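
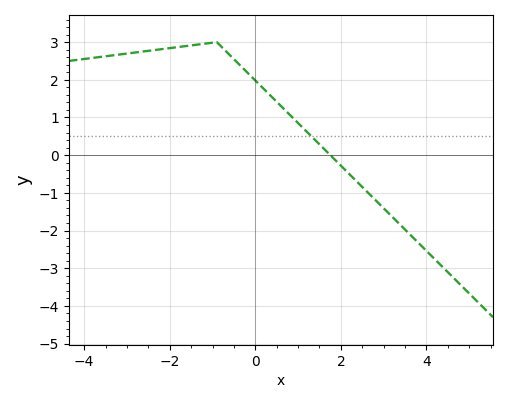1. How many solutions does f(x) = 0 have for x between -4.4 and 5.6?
1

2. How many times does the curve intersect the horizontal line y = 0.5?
1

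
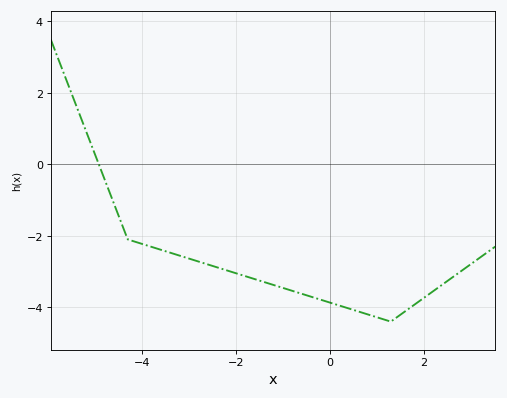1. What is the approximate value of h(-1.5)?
-3.2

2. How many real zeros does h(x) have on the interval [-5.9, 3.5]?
1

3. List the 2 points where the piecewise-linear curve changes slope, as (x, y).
(-4.3, -2.1); (1.3, -4.4)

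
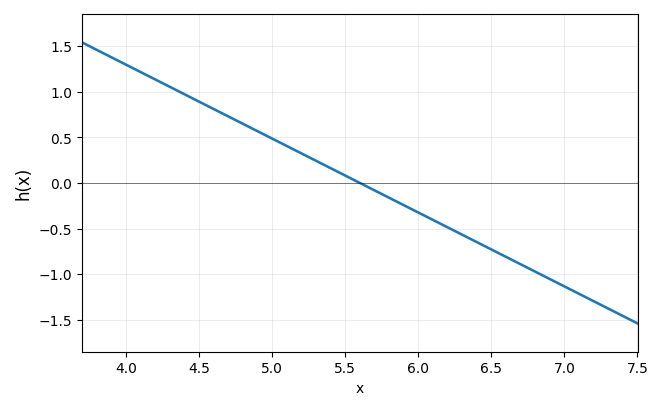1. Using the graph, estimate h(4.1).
1.21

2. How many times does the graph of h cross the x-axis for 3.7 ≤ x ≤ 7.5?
1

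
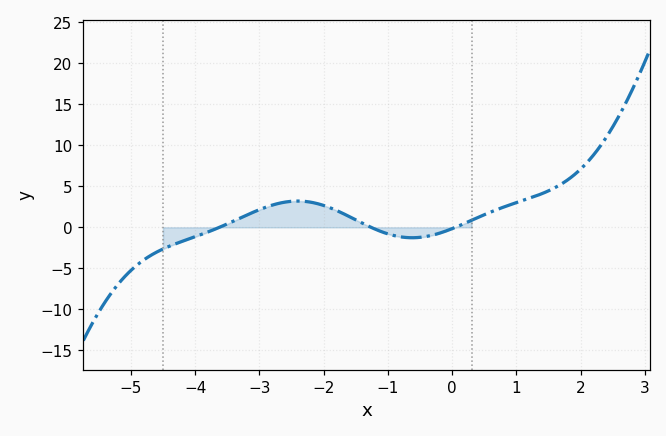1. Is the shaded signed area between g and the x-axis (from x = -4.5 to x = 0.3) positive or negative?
positive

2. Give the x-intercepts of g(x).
-3.62, -1.26, 0.049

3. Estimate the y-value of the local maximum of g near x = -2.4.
3.2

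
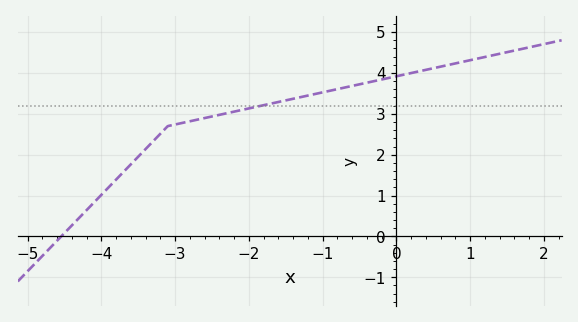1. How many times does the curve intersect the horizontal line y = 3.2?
1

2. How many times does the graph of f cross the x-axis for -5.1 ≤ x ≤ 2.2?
1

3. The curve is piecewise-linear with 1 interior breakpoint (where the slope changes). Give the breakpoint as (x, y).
(-3.1, 2.7)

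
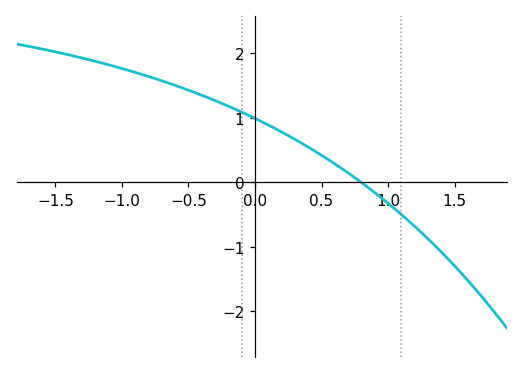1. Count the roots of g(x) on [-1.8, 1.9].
1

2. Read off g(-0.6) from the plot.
1.5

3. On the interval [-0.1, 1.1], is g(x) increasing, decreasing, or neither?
decreasing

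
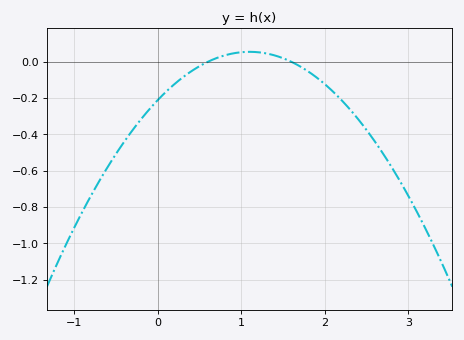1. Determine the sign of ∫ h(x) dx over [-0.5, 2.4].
negative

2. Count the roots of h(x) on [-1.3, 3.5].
2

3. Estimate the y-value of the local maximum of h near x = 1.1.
0.055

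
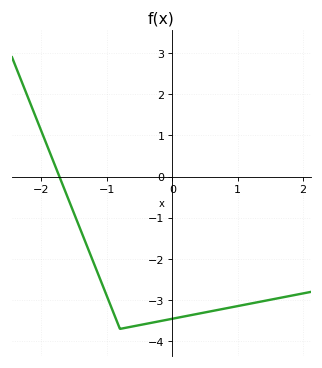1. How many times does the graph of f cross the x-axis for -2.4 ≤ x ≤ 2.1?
1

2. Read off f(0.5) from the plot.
-3.3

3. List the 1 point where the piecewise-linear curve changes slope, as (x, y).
(-0.8, -3.7)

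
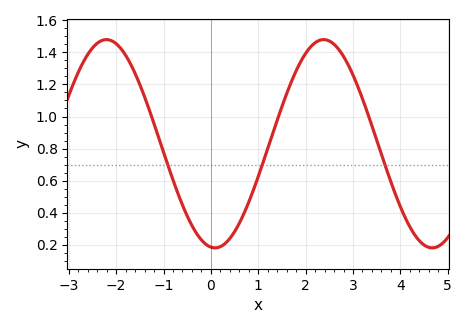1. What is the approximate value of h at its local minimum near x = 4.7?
0.18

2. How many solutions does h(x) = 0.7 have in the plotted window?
3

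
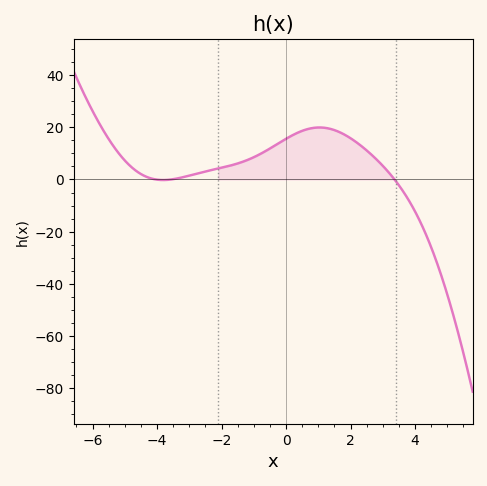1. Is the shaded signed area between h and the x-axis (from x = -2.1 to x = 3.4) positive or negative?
positive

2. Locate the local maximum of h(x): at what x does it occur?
1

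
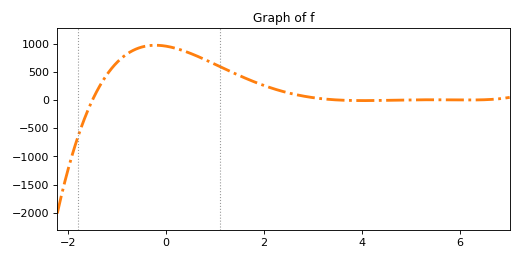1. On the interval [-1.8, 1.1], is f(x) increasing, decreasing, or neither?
neither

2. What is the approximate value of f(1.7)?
350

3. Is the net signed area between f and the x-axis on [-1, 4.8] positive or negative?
positive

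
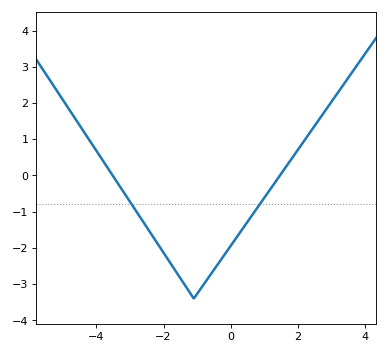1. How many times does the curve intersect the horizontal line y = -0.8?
2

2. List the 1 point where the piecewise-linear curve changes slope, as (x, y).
(-1.1, -3.4)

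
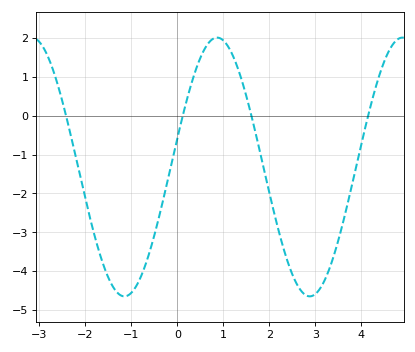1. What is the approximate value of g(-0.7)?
-3.9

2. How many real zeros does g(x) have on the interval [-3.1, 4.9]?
4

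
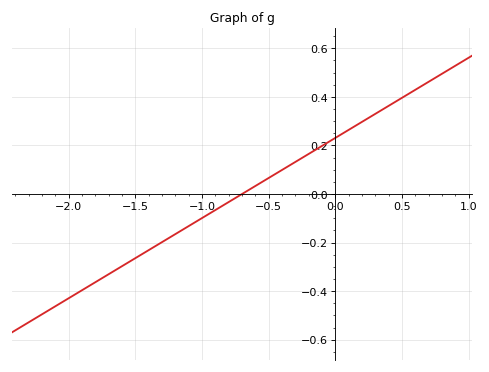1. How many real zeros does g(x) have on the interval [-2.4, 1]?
1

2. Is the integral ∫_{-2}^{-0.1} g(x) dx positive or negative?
negative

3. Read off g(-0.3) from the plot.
0.14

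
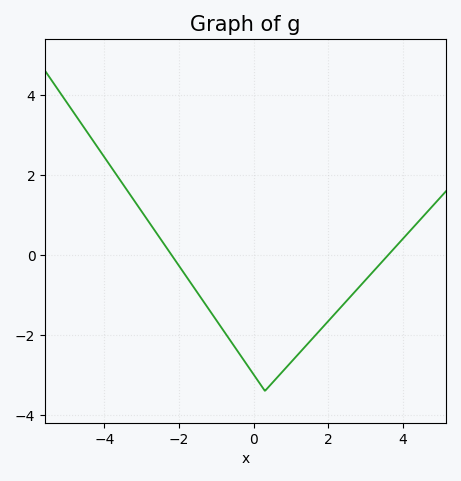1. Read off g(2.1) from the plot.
-1.6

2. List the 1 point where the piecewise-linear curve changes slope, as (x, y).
(0.3, -3.4)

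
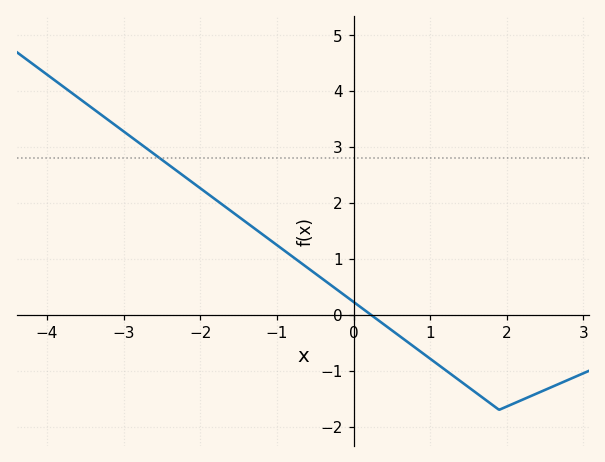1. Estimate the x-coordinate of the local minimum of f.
1.9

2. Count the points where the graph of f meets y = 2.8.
1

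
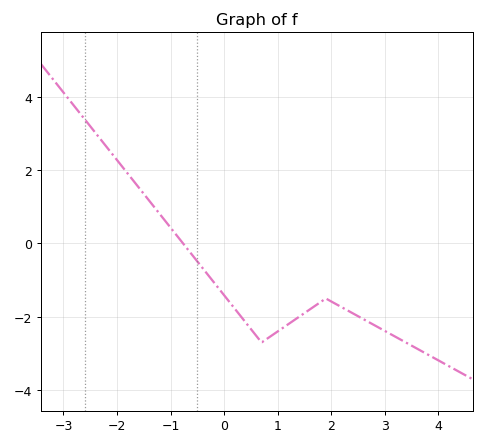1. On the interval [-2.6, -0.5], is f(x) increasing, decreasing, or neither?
decreasing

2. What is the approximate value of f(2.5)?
-1.98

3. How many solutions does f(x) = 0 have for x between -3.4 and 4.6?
1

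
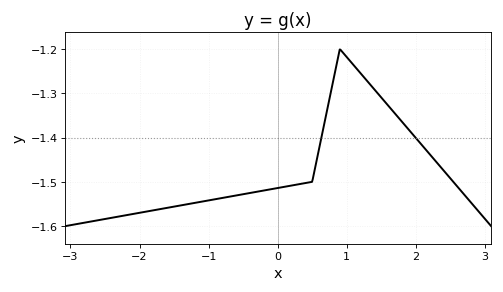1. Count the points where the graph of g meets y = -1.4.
2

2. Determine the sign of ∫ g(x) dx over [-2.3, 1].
negative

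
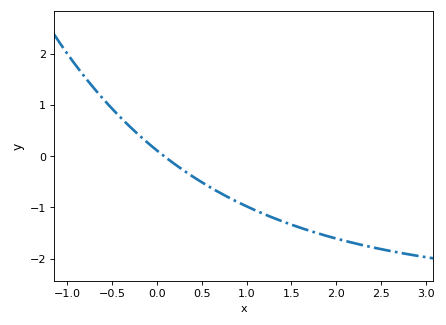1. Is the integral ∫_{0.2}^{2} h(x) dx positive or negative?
negative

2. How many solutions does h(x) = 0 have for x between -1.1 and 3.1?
1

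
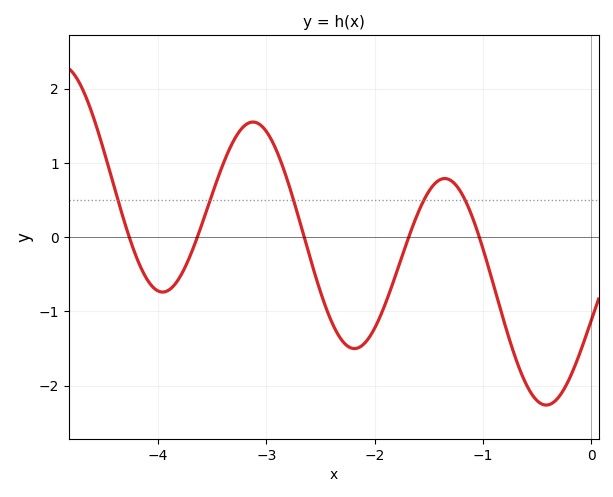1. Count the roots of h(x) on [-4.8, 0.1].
5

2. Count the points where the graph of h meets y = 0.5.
5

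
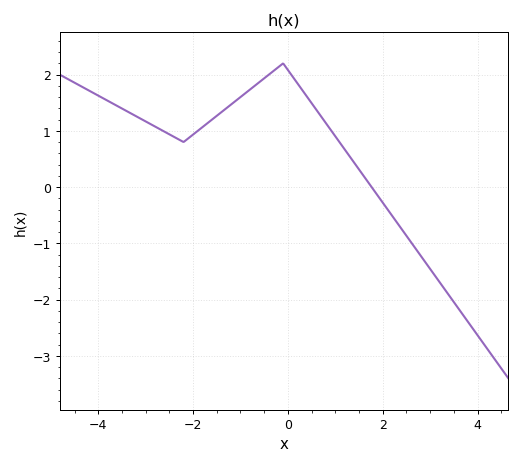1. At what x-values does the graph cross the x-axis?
1.8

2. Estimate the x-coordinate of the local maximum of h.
-0.2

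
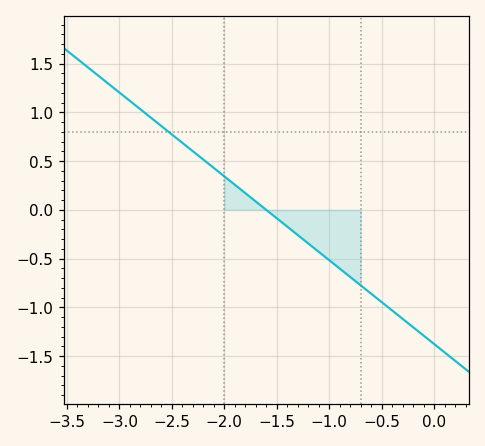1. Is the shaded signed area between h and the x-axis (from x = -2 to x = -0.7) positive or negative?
negative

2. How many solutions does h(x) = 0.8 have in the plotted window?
1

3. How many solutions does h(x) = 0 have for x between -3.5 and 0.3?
1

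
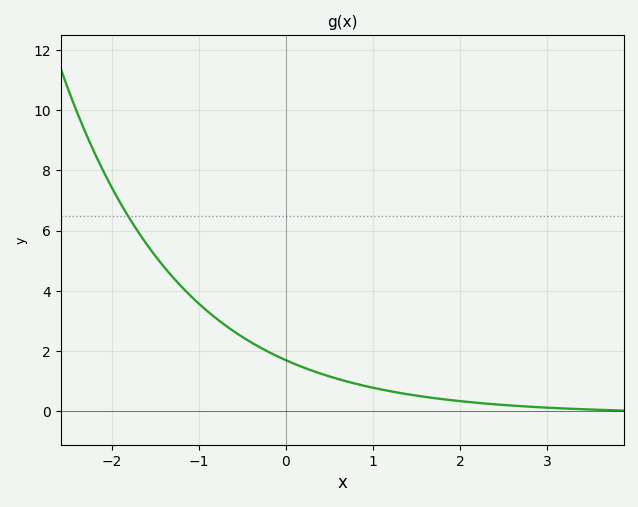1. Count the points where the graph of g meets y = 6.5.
1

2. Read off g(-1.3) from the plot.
4.46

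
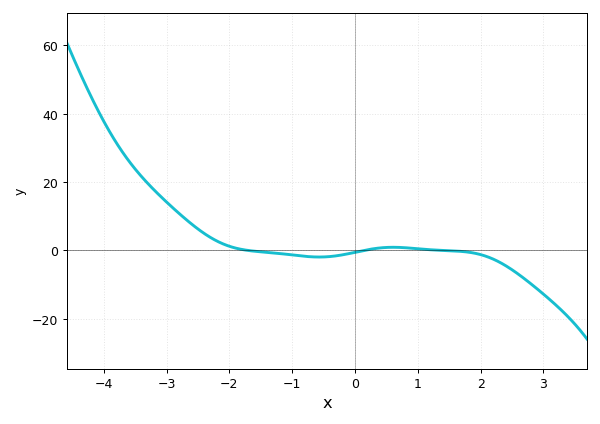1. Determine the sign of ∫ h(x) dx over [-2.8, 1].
positive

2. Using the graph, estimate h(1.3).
0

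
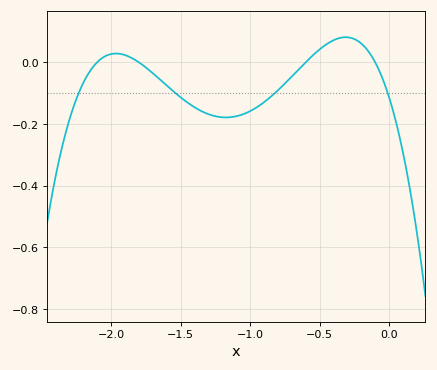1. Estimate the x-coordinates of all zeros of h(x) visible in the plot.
-2.1, -1.8, -0.6, -0.1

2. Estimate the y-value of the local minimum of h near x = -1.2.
-0.179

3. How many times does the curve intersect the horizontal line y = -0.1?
4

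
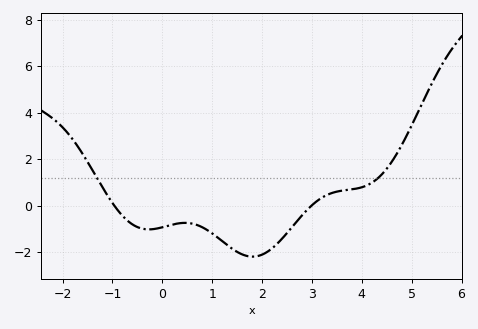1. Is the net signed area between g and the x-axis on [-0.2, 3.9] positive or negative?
negative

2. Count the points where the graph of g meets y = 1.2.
2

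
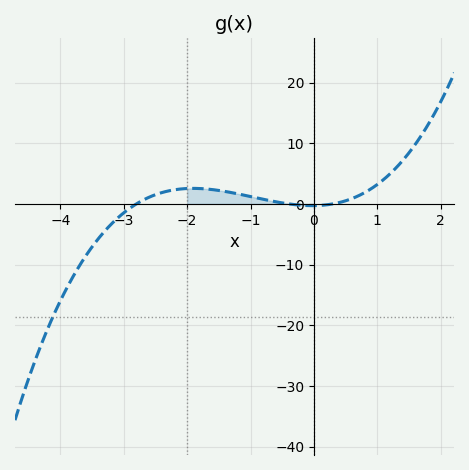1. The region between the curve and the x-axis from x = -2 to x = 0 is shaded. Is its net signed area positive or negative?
positive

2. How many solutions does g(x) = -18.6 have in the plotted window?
1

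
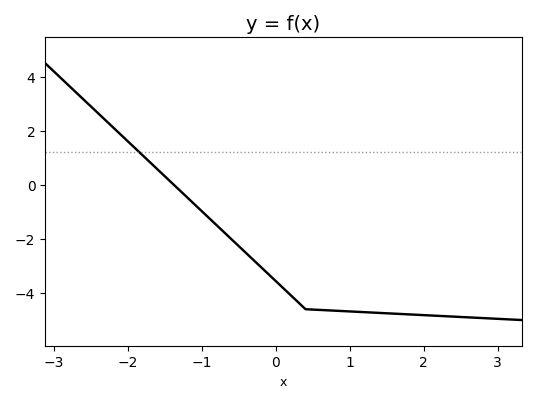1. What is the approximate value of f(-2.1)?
1.8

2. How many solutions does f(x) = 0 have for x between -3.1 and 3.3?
1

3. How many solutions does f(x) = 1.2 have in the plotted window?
1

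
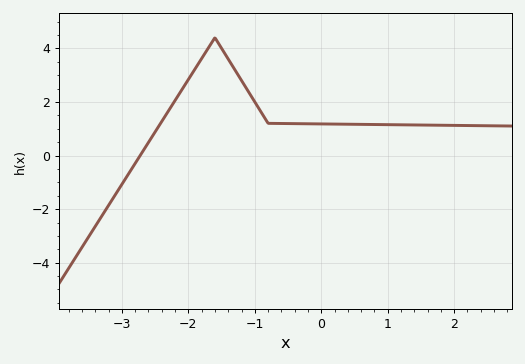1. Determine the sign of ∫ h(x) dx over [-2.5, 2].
positive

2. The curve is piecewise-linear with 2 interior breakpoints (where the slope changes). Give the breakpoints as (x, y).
(-1.6, 4.4); (-0.8, 1.2)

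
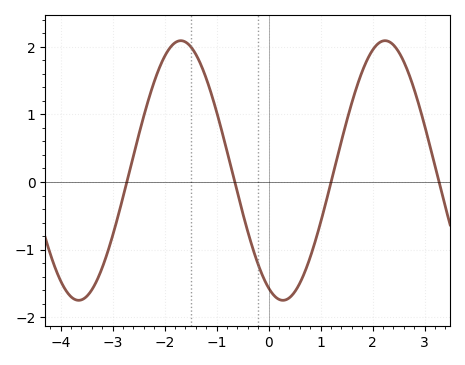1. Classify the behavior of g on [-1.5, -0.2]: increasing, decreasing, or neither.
decreasing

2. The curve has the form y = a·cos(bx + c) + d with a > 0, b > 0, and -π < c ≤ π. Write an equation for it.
y = 1.92cos(1.6x + 2.7) + 0.17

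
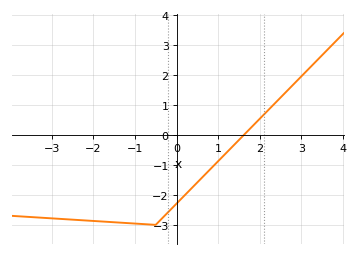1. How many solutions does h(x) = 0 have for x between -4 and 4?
1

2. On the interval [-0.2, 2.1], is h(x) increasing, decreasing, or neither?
increasing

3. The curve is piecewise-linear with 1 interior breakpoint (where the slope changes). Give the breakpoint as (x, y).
(-0.5, -3)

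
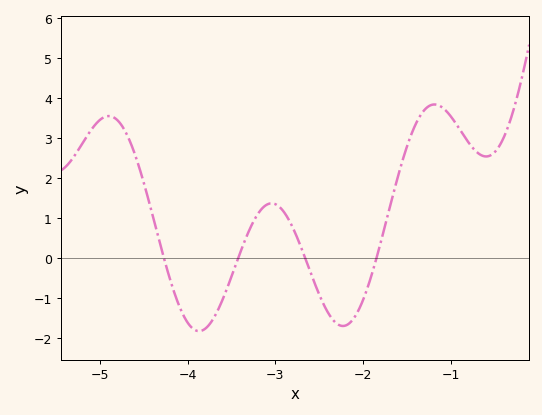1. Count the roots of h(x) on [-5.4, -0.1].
4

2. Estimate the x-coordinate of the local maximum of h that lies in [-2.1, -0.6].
-1.18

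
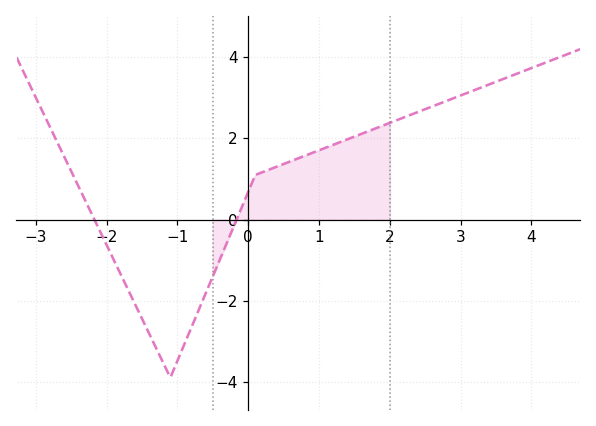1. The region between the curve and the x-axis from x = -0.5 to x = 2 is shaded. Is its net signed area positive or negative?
positive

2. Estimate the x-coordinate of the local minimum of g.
-1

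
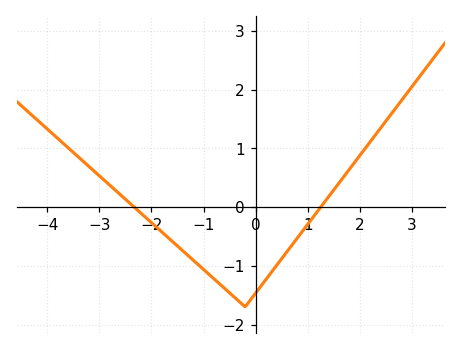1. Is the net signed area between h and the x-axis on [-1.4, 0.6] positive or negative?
negative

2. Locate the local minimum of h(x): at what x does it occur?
-0.2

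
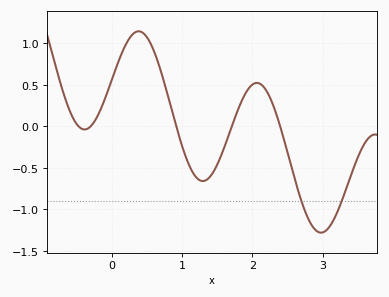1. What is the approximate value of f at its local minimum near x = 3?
-1.28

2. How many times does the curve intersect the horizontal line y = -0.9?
2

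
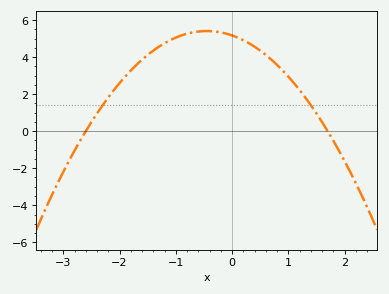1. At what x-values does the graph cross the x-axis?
-2.6, 1.7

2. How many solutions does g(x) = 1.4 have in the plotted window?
2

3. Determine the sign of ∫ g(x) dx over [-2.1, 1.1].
positive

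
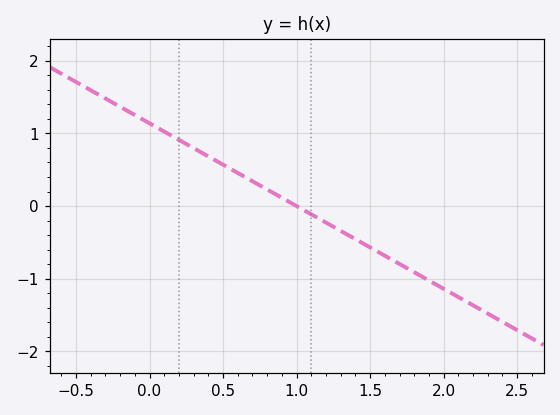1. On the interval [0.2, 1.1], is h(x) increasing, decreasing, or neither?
decreasing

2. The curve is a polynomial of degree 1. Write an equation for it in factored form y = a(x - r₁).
y = -1.14(x - 1)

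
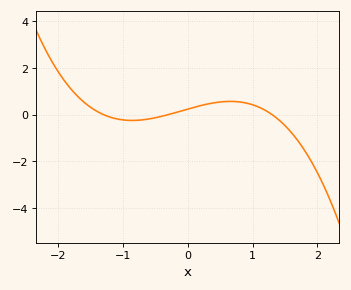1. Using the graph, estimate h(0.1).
0.316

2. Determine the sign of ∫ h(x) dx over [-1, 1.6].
positive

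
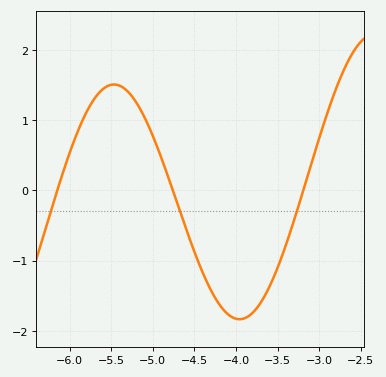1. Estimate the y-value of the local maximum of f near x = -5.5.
1.5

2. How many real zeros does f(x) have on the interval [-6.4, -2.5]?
3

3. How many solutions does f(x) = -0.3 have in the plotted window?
3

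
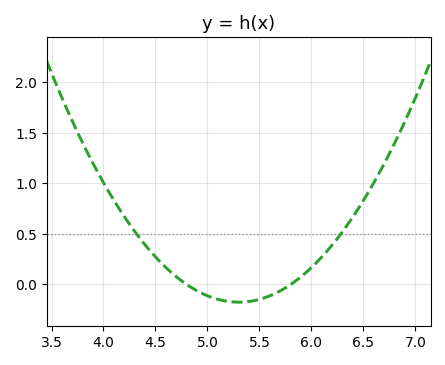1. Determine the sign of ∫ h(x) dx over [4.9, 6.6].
positive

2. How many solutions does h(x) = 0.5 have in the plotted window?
2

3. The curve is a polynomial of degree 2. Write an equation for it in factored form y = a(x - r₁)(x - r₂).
y = 0.7(x - 4.8)(x - 5.8)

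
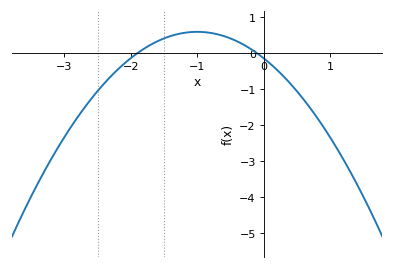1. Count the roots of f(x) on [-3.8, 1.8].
2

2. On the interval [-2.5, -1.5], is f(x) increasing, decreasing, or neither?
increasing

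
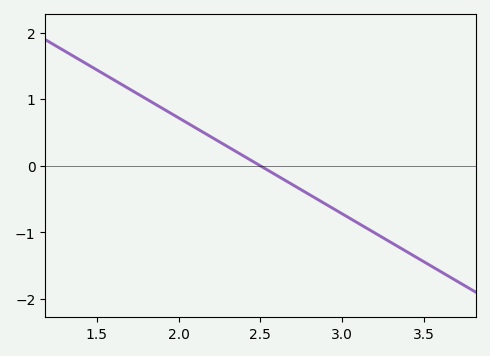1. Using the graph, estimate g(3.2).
-1.01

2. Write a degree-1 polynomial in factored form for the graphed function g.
y = -1.44(x - 2.5)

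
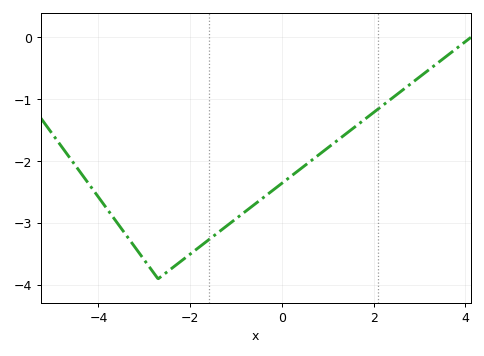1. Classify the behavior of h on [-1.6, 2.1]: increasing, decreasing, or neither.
increasing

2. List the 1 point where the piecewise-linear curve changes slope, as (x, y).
(-2.7, -3.9)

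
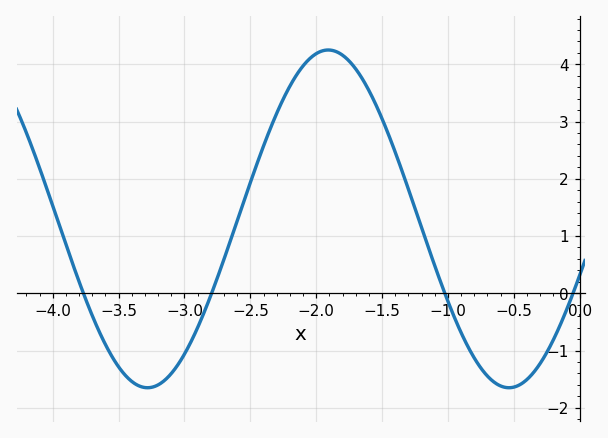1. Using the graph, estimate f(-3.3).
-1.65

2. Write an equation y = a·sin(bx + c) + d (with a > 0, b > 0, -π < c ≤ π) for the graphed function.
y = 2.95sin(2.29x - 0.342) + 1.3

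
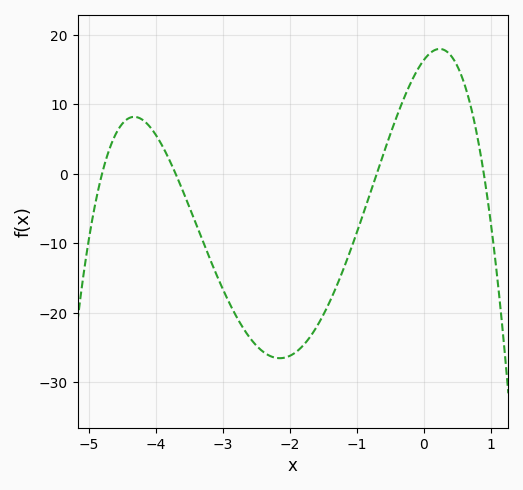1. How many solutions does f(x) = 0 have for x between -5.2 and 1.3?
4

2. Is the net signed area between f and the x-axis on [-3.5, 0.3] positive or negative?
negative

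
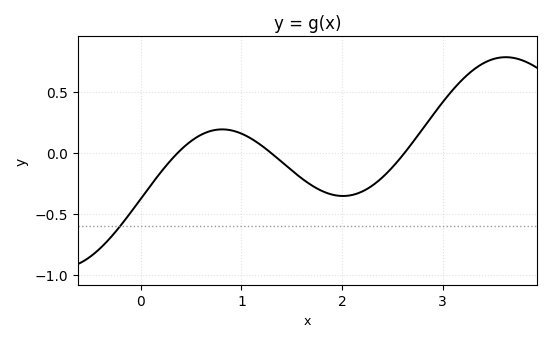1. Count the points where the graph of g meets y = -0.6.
1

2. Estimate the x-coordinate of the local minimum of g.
2.01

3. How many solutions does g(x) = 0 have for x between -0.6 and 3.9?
3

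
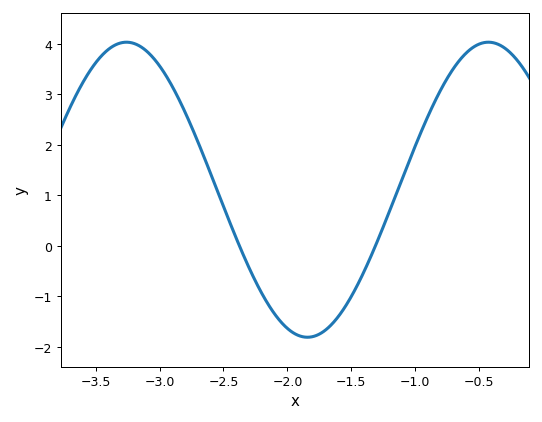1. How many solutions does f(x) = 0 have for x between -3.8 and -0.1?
2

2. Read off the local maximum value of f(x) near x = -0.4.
4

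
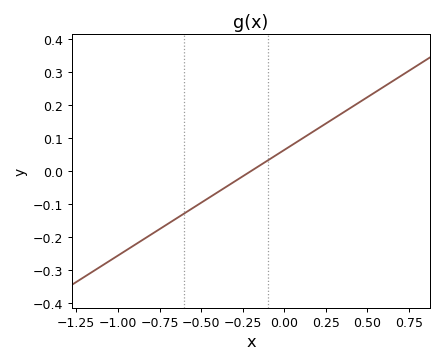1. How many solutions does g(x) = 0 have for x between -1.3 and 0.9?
1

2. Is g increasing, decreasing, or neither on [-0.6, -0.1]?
increasing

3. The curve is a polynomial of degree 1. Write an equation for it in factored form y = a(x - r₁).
y = 0.32(x + 0.2)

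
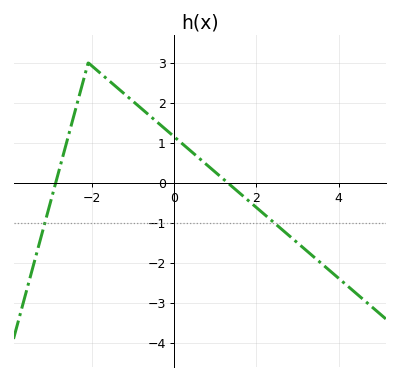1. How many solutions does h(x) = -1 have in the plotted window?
2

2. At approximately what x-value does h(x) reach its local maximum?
-2.2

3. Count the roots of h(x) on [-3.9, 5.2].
2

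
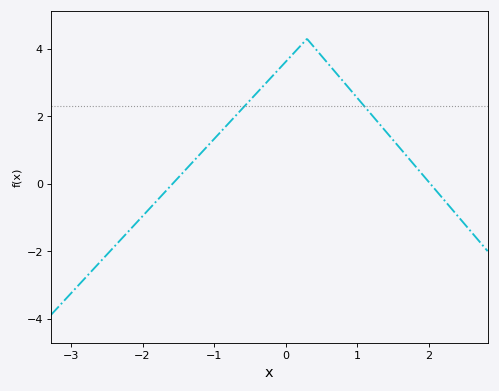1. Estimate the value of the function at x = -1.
1.4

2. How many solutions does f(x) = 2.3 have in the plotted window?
2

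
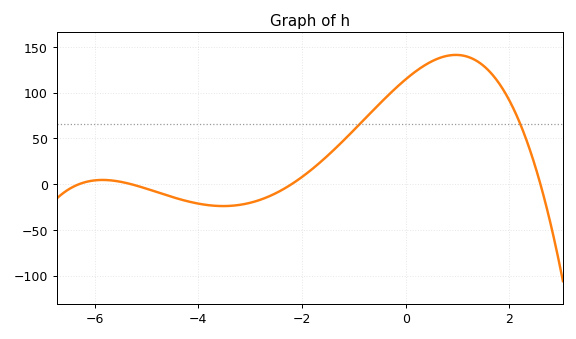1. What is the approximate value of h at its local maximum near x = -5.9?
5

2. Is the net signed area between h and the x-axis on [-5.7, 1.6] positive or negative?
positive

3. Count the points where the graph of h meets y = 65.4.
2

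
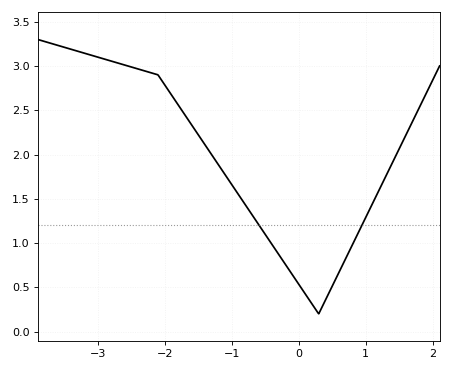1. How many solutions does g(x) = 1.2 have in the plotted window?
2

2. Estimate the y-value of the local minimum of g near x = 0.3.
0.201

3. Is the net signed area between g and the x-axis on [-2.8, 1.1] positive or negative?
positive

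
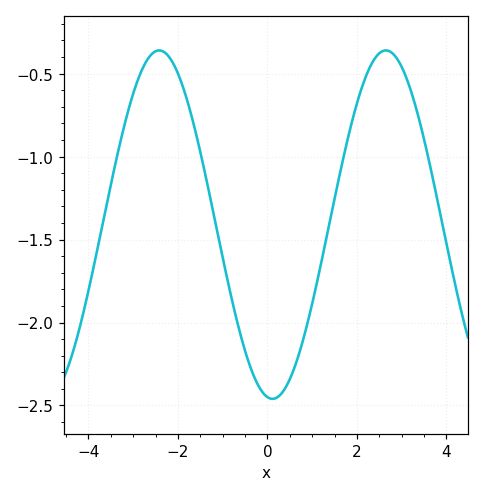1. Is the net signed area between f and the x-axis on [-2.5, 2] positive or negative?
negative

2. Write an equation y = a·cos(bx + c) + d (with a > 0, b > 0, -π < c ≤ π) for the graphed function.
y = 1.05cos(1.24x + 3) - 1.41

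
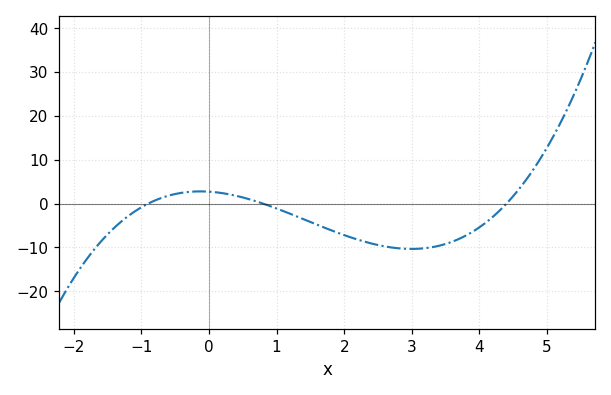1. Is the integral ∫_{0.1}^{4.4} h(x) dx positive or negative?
negative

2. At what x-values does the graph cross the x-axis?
-0.9, 0.8, 4.4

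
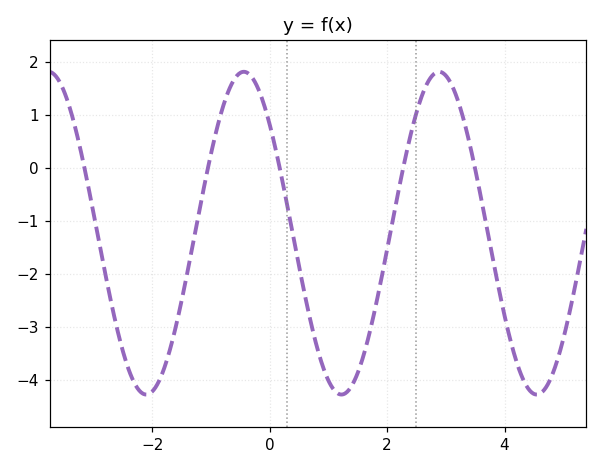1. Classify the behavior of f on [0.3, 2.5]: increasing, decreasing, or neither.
neither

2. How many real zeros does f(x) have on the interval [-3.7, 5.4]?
5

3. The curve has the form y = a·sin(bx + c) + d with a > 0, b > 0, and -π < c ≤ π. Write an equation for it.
y = 3.04sin(1.89x + 2.4) - 1.23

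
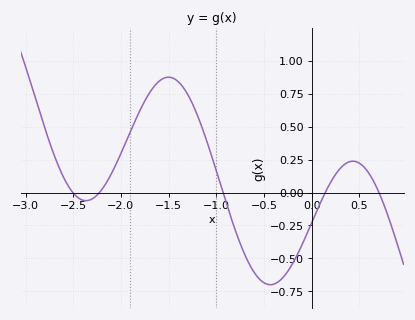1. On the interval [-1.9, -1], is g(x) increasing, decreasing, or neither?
neither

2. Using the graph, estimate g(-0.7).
-0.473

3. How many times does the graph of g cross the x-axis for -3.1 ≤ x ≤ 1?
5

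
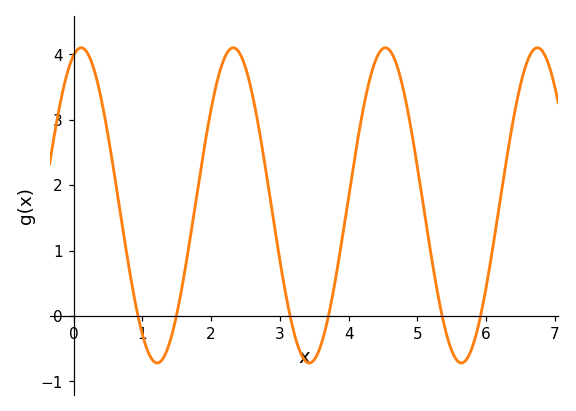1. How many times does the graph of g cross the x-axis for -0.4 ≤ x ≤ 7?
6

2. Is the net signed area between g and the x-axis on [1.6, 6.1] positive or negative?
positive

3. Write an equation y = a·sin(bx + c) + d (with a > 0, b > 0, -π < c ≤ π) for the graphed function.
y = 2.41sin(2.84x + 1.26) + 1.69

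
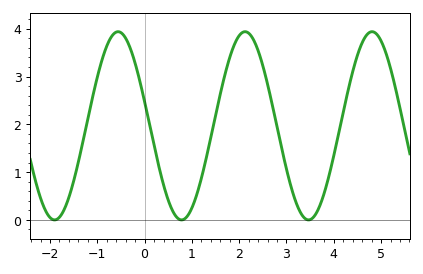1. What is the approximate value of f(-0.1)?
2.9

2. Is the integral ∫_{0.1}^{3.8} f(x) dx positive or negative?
positive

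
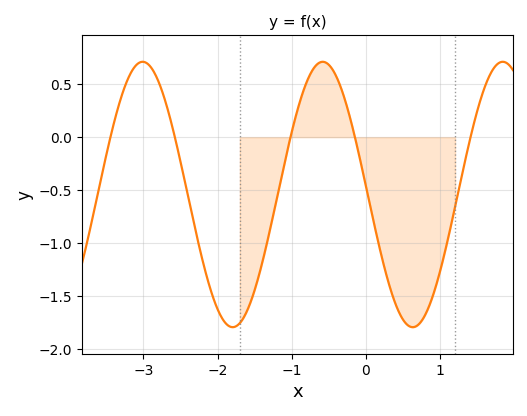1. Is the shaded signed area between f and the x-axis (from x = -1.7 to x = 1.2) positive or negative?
negative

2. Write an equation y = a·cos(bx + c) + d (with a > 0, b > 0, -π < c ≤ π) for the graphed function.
y = 1.25cos(2.6x + 1.5) - 0.54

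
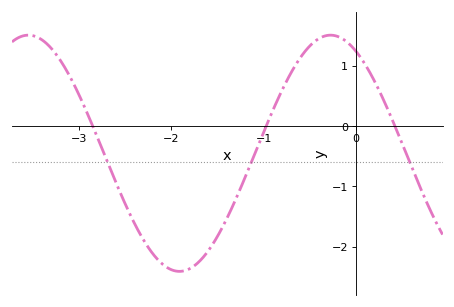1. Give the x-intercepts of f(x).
-2.85, -0.974, 0.421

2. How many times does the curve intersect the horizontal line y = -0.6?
3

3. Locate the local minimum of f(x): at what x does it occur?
-1.91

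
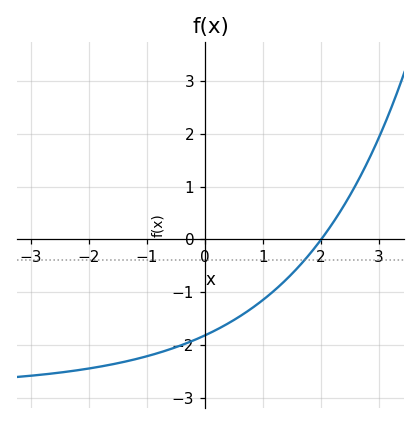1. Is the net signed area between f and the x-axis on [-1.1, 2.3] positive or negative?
negative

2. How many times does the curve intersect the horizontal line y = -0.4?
1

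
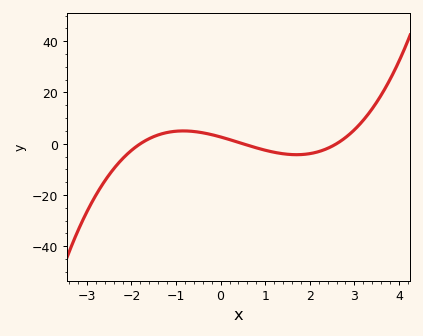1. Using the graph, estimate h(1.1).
-2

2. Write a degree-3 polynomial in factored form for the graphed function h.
y = 1.13(x + 1.8)(x - 0.5)(x - 2.6)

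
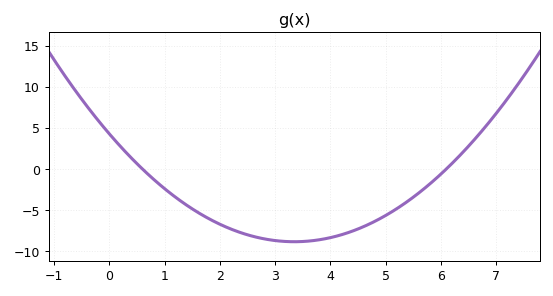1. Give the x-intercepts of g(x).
0.6, 6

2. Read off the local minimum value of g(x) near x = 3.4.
-9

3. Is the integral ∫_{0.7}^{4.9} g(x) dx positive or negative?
negative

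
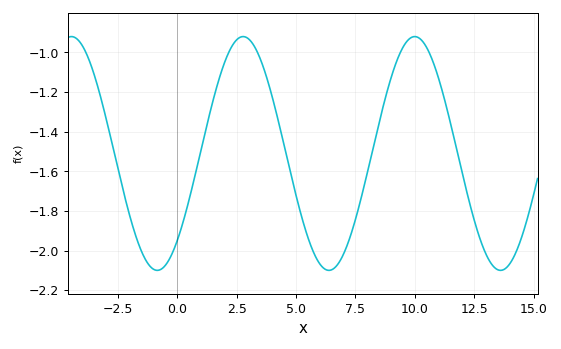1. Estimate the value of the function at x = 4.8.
-1.62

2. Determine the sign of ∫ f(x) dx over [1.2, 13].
negative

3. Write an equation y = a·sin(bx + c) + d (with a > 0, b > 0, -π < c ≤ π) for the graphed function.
y = 0.59sin(0.87x - 0.842) - 1.51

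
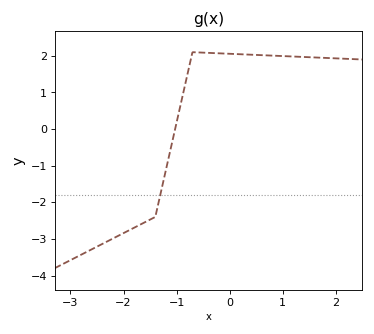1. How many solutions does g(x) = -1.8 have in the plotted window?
1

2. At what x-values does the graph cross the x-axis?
-1.03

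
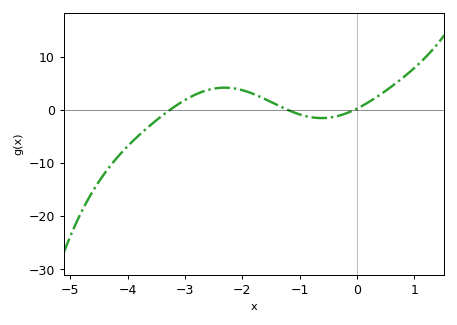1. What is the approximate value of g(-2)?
3.68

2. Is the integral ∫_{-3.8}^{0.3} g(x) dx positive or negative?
positive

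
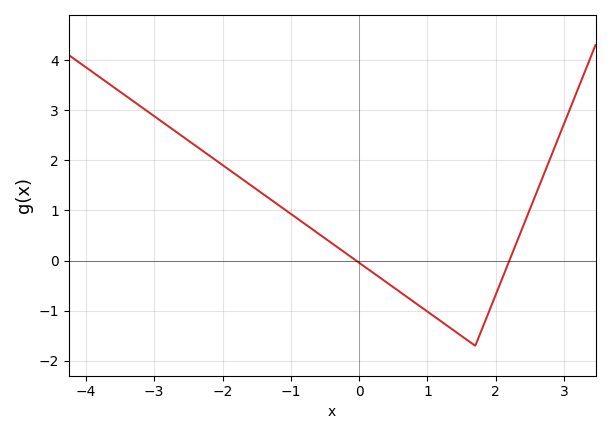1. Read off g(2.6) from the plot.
1.37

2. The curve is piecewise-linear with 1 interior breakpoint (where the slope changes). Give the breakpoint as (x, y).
(1.7, -1.7)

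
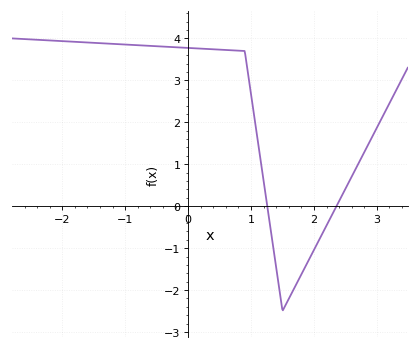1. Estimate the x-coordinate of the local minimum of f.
1.5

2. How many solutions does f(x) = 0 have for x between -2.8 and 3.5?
2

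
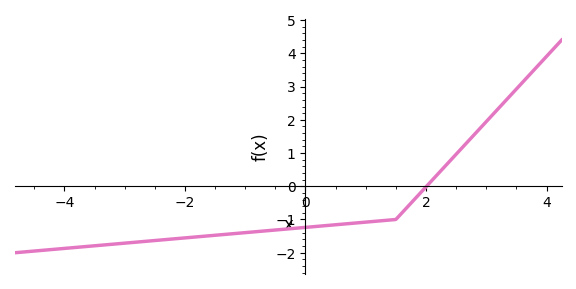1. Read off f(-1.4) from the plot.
-1.46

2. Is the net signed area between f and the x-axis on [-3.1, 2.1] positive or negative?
negative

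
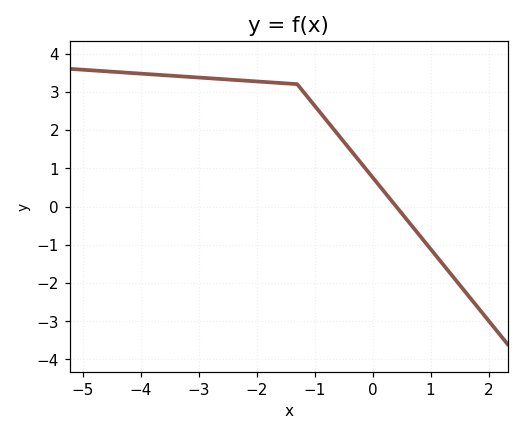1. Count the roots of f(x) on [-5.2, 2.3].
1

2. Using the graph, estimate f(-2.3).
3.3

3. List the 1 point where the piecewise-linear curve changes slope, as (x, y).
(-1.3, 3.2)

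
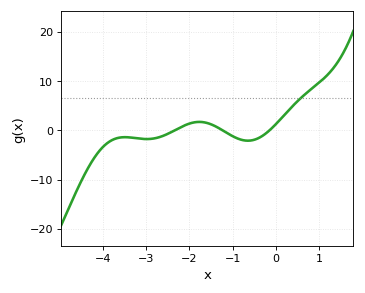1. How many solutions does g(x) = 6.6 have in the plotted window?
1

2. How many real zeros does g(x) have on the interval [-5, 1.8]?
3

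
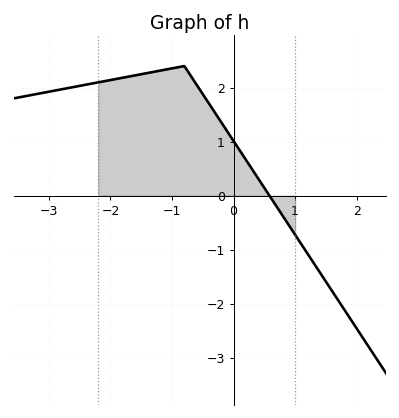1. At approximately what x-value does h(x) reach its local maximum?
-0.801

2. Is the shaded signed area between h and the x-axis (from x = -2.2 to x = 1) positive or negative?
positive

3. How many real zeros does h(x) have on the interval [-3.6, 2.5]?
1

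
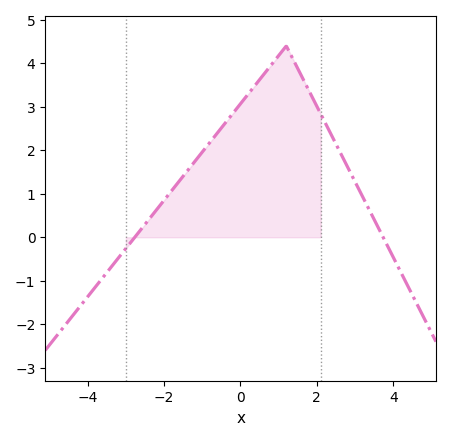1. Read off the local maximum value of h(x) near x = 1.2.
4.4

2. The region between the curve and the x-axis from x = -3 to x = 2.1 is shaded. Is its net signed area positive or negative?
positive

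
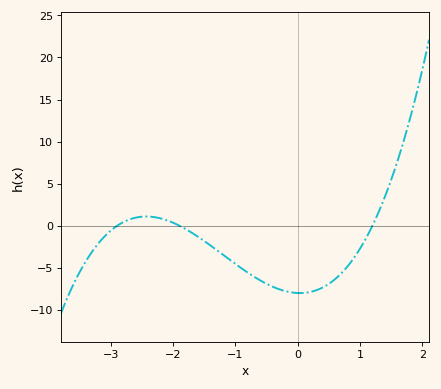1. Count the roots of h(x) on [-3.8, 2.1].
3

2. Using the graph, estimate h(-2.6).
1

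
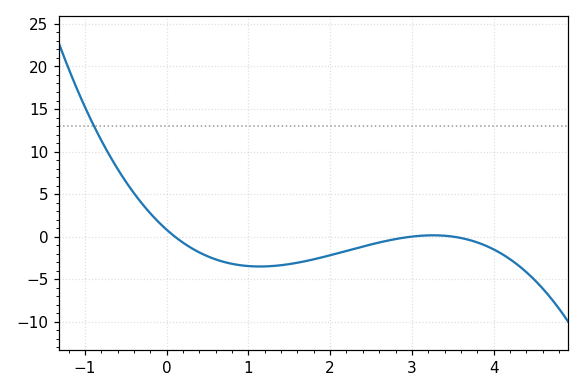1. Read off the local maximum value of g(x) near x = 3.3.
0.152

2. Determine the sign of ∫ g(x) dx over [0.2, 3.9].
negative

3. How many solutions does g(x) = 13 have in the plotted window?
1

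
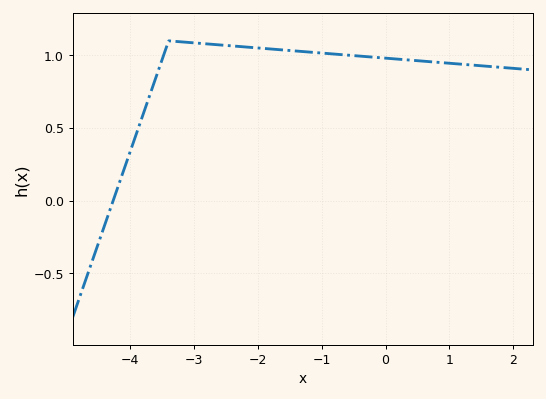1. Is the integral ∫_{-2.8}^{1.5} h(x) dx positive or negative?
positive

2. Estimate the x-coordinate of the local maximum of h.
-3.4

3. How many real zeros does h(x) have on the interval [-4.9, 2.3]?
1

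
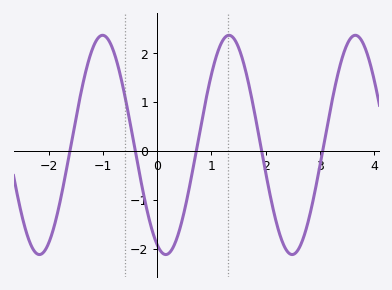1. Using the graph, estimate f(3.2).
0.9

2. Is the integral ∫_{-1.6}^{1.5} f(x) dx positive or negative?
positive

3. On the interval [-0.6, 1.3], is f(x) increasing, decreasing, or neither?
neither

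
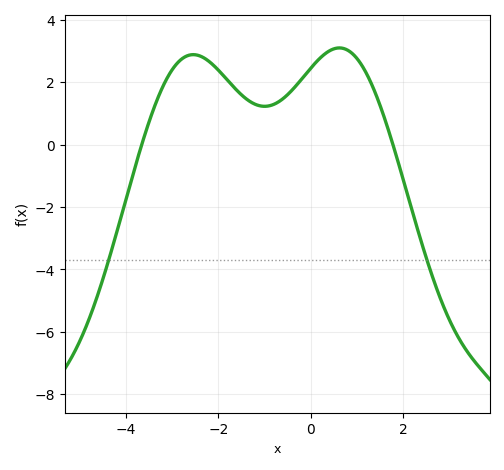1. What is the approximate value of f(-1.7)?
1.9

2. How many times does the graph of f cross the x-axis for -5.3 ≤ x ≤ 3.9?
2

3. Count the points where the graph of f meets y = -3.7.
2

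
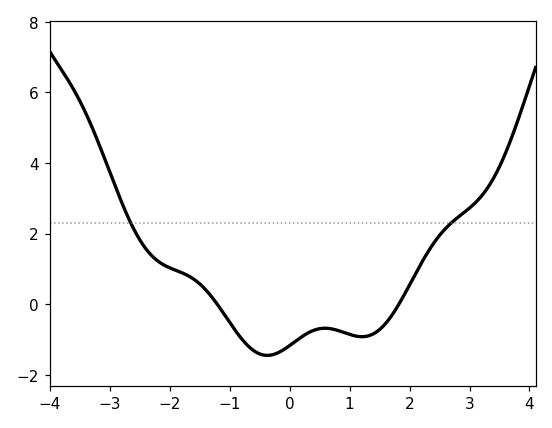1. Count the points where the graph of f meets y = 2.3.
2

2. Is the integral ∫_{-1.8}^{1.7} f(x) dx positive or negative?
negative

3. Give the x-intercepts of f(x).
-1.2, 1.82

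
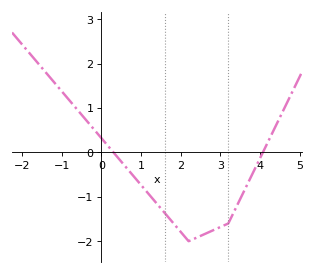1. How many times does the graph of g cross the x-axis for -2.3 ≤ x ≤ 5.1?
2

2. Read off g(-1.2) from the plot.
1.6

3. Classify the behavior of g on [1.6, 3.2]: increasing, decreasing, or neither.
neither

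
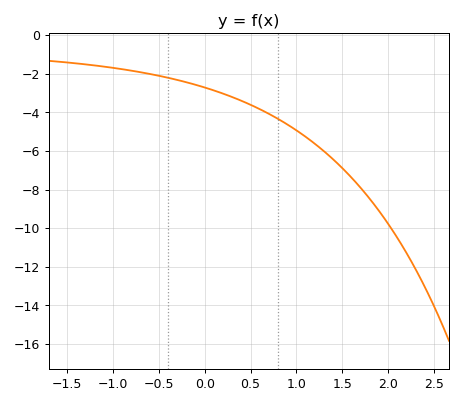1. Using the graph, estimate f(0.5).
-3.6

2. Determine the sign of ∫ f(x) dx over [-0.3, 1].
negative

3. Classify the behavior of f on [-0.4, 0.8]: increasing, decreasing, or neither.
decreasing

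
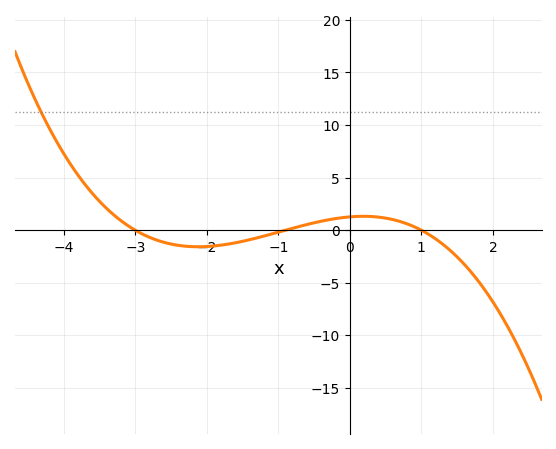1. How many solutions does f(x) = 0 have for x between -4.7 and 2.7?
3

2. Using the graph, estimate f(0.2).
1.32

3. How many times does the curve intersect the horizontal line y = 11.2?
1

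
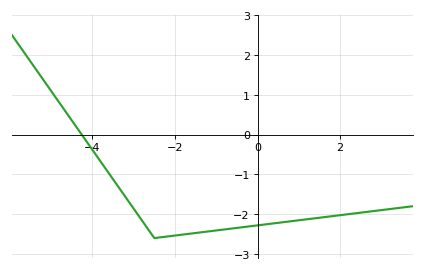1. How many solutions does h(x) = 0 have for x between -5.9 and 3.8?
1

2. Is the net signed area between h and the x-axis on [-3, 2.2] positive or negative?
negative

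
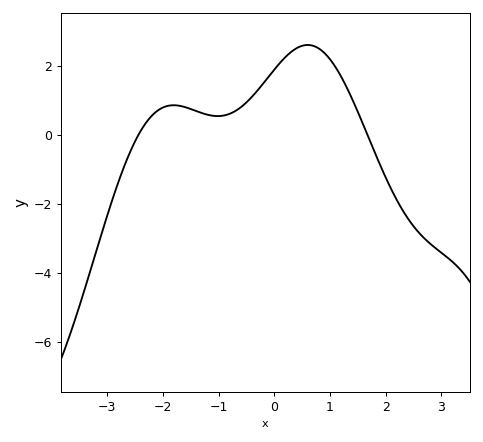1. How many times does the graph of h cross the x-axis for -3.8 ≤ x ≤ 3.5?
2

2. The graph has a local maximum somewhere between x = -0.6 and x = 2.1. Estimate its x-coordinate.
0.597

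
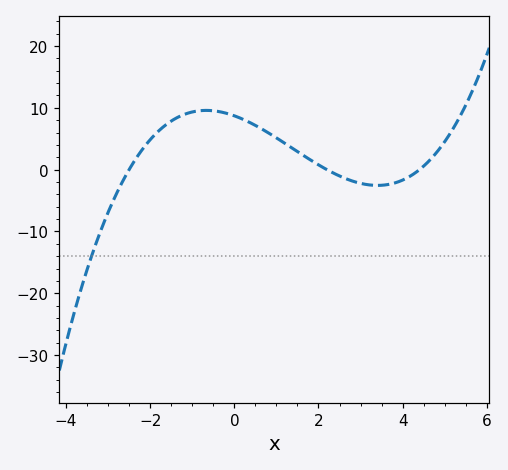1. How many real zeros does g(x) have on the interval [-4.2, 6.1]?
3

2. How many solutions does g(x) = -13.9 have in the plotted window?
1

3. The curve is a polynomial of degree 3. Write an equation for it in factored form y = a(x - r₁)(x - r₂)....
y = 0.36(x + 2.5)(x - 2.2)(x - 4.4)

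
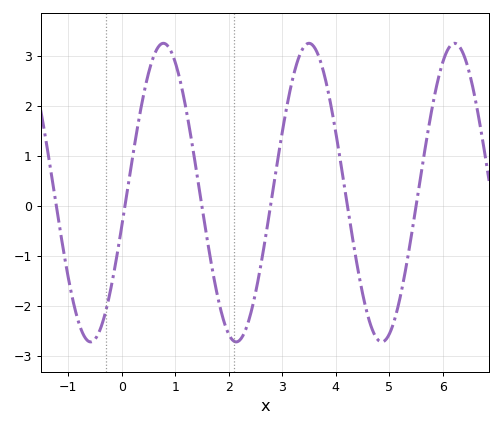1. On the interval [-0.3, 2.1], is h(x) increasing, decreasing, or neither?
neither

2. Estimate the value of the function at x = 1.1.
2.5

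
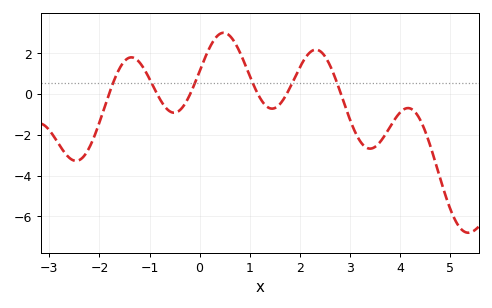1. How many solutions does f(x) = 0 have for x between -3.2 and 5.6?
6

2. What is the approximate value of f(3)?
-1.24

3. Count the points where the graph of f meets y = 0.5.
6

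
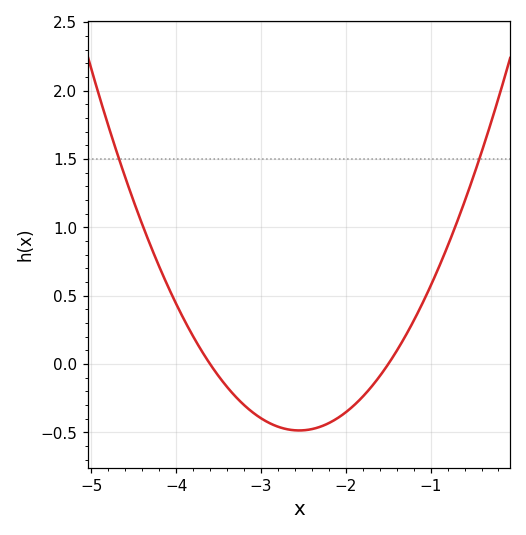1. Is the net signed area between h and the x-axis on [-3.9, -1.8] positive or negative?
negative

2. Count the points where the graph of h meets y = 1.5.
2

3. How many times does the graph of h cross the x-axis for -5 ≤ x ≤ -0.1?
2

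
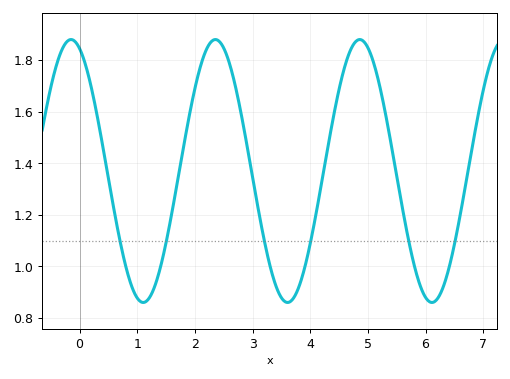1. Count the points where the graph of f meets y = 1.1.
6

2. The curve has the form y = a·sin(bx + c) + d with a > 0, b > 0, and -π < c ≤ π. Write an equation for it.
y = 0.51sin(2.51x + 1.94) + 1.37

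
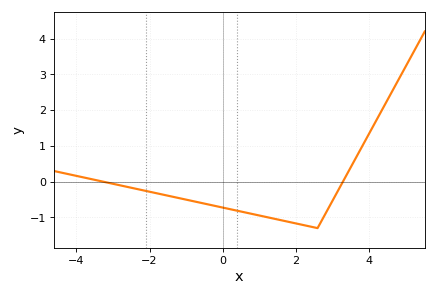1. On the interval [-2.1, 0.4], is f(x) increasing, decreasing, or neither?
decreasing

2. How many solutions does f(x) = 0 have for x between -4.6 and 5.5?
2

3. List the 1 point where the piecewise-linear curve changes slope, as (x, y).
(2.6, -1.3)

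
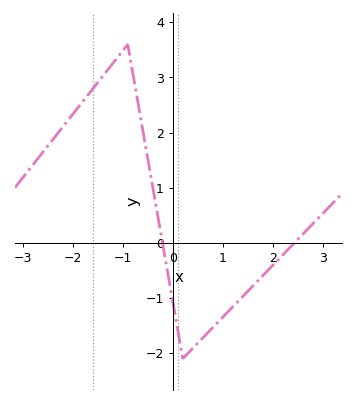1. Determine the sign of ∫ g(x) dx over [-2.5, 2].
positive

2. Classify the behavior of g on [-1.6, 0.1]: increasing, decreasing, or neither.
neither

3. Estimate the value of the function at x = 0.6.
-1.7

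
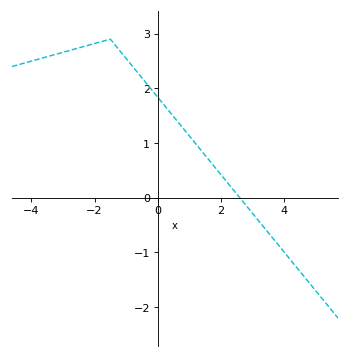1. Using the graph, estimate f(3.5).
-0.632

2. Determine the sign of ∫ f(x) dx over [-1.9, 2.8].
positive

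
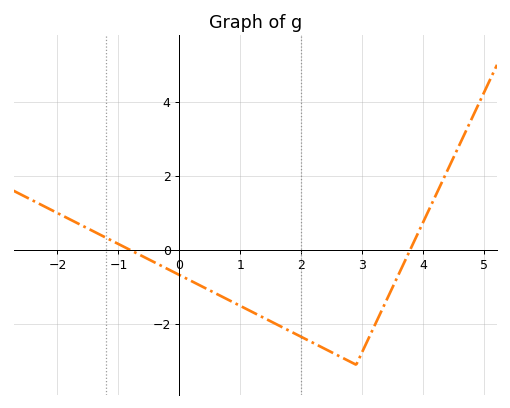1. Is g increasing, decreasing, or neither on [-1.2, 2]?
decreasing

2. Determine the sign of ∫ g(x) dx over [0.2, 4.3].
negative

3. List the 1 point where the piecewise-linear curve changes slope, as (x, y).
(2.9, -3.1)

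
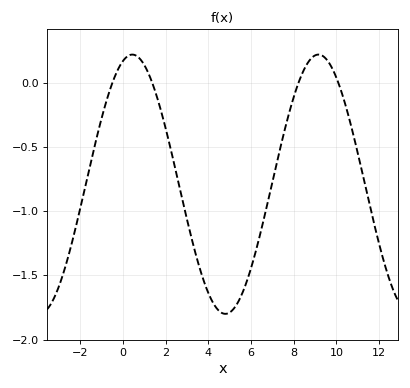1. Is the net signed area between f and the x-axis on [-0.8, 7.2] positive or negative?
negative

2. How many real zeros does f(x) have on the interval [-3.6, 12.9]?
4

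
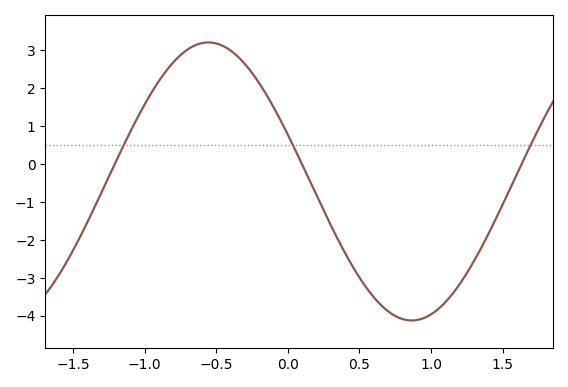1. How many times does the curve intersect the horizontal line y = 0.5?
3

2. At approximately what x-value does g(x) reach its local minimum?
0.85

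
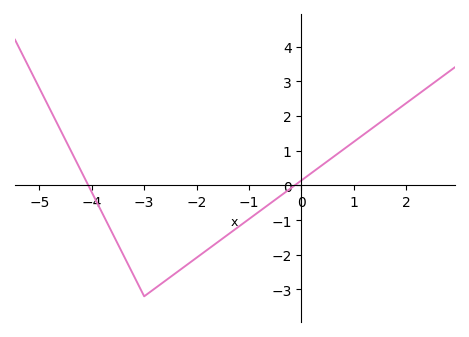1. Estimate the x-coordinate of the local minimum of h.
-3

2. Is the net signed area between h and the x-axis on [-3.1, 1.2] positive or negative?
negative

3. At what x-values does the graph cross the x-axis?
-4, -0.2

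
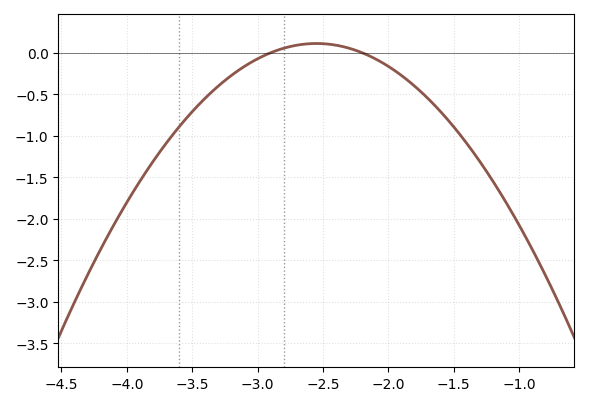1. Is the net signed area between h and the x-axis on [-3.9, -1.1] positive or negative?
negative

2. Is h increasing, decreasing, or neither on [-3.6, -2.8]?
increasing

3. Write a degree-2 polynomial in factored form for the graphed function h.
y = -0.91(x + 2.9)(x + 2.2)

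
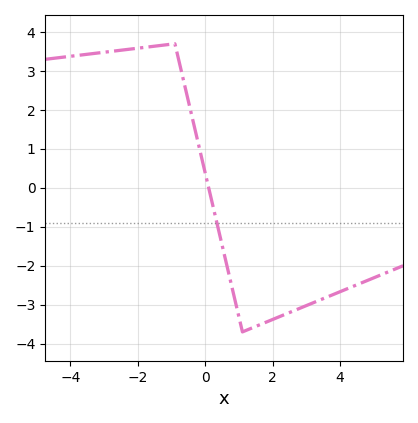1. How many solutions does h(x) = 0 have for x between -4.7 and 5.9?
1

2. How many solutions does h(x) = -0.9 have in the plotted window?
1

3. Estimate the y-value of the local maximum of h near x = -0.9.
3.7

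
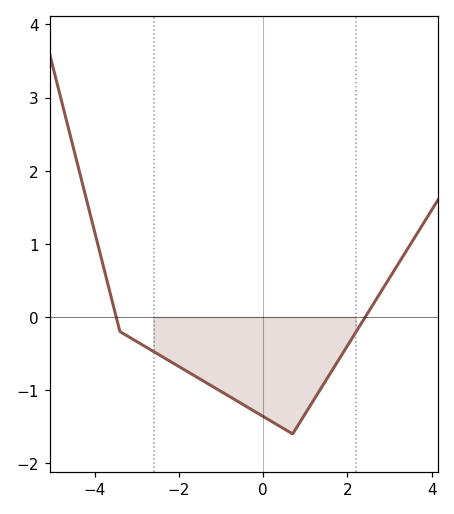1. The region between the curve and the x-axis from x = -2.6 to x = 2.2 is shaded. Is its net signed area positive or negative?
negative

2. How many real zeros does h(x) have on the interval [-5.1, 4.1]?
2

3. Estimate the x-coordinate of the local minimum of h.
0.697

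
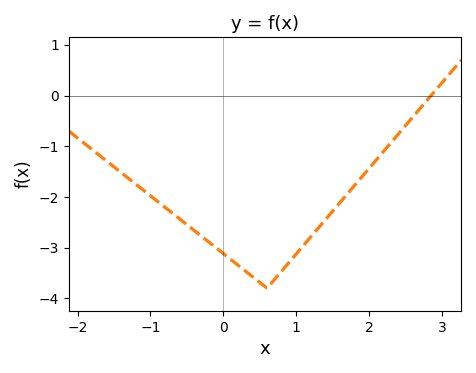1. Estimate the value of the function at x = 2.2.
-1.1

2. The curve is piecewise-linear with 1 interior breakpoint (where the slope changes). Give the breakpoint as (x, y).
(0.6, -3.8)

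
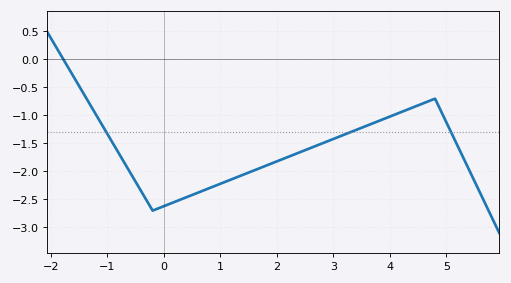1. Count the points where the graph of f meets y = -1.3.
3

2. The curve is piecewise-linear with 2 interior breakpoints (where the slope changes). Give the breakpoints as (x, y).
(-0.2, -2.7); (4.8, -0.7)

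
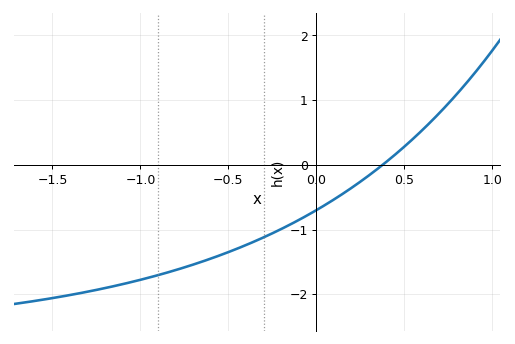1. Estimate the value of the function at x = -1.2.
-1.9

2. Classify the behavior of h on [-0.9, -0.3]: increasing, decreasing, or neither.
increasing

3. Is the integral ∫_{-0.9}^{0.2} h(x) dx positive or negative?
negative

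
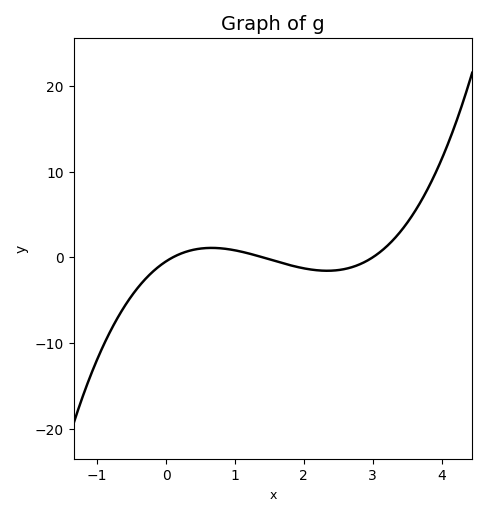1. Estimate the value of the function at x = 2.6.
-1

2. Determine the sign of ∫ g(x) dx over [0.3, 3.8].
positive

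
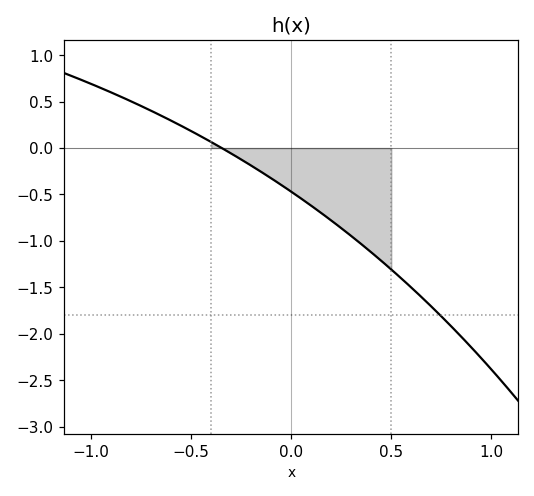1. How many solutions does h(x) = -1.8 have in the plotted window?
1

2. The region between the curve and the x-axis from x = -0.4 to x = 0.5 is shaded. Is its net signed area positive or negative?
negative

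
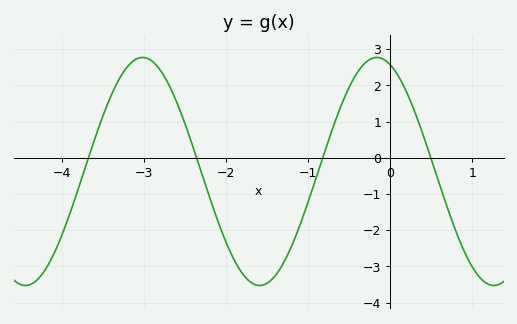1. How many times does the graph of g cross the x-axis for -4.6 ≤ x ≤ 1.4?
4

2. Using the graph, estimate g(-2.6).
1.5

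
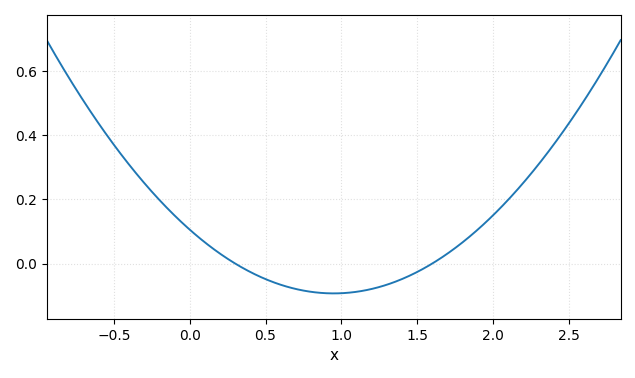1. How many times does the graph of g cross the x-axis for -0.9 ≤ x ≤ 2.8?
2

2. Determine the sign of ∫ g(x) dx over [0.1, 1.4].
negative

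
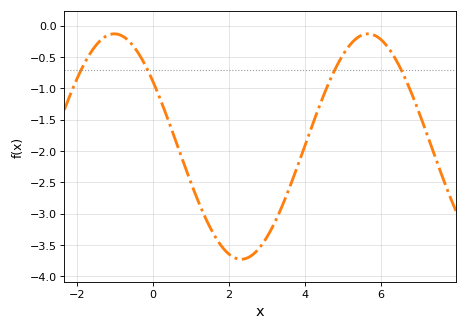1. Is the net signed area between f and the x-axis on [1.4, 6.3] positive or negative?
negative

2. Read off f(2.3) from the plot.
-3.73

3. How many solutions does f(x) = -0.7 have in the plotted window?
4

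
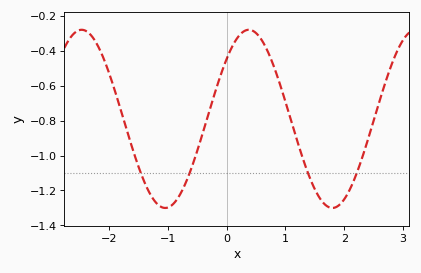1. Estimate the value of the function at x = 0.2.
-0.318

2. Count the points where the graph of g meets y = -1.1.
4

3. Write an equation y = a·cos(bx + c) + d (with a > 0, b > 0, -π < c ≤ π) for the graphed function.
y = 0.51cos(2.21x - 0.832) - 0.79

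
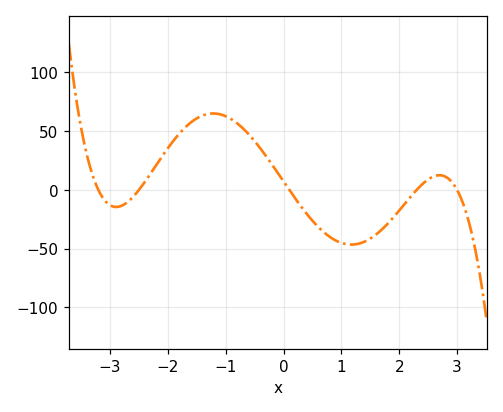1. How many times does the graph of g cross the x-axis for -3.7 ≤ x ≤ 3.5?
5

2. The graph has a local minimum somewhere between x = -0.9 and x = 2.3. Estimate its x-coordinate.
1.17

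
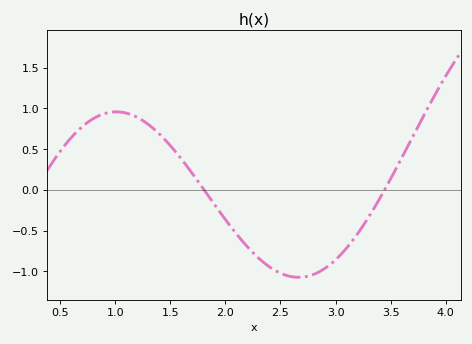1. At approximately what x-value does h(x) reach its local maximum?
1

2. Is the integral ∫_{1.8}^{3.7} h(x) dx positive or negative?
negative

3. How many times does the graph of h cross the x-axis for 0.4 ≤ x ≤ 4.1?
2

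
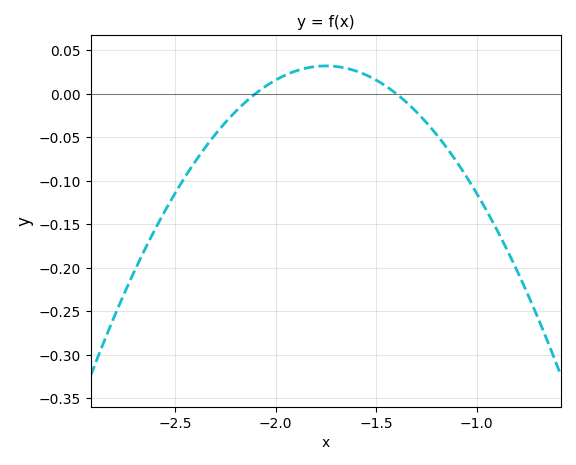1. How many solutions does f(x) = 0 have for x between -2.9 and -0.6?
2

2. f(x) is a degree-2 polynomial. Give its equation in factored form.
y = -0.26(x + 2.1)(x + 1.4)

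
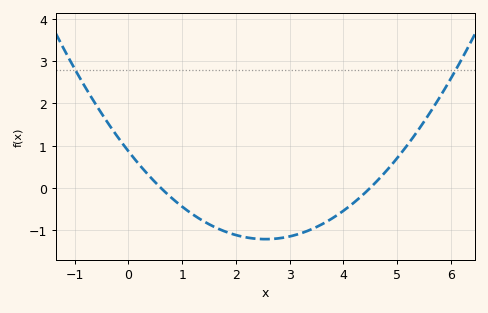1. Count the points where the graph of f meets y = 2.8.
2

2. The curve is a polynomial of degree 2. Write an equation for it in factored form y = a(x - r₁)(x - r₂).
y = 0.32(x - 0.6)(x - 4.5)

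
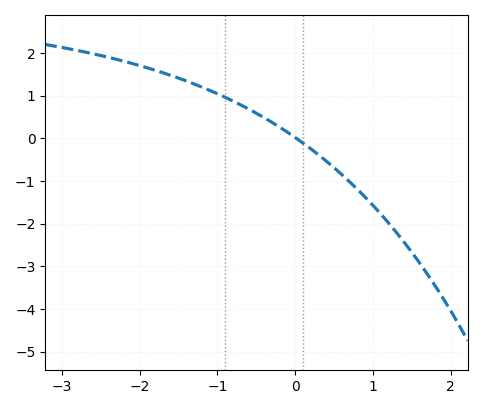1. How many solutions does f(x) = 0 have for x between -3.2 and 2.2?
1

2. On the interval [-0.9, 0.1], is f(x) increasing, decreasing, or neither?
decreasing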